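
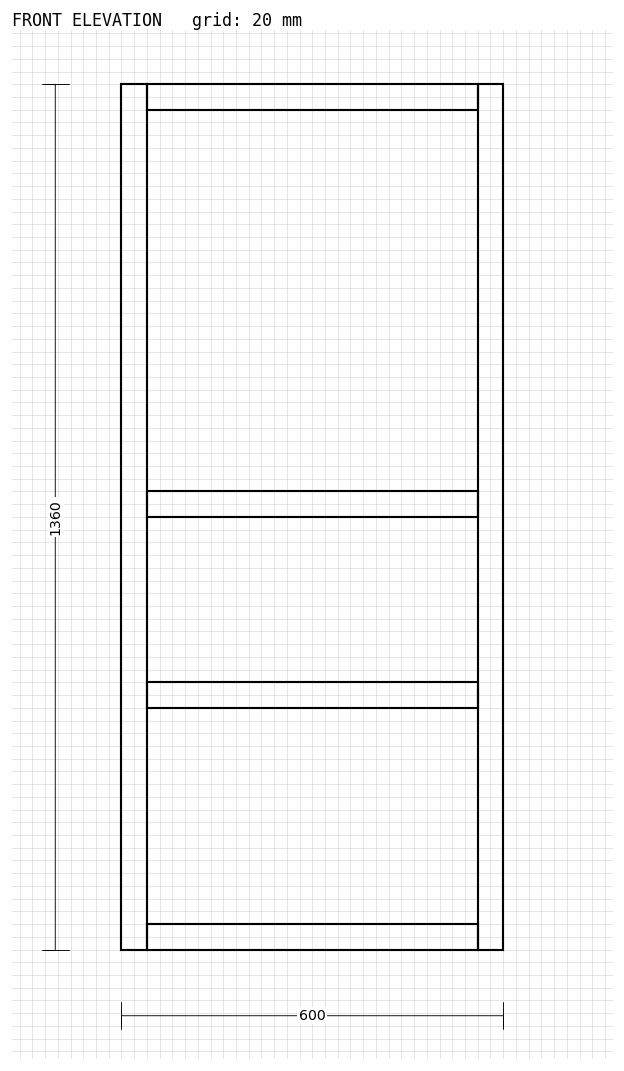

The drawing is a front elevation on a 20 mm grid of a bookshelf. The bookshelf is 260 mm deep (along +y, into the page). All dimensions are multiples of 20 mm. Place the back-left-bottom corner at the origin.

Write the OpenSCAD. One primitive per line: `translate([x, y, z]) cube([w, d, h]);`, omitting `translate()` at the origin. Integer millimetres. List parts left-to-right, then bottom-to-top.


cube([40, 260, 1360]);
translate([40, 0, 0]) cube([520, 260, 40]);
translate([40, 0, 380]) cube([520, 260, 40]);
translate([40, 0, 680]) cube([520, 260, 40]);
translate([40, 0, 1320]) cube([520, 260, 40]);
translate([560, 0, 0]) cube([40, 260, 1360]);


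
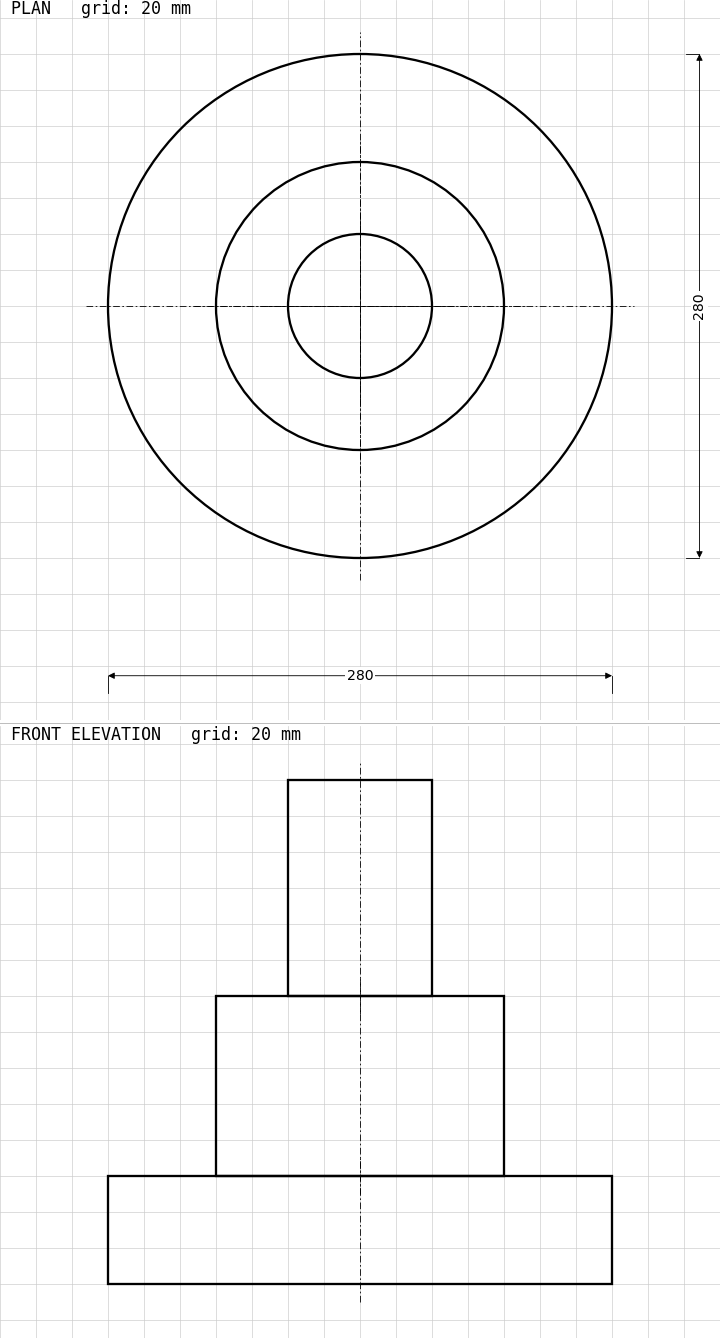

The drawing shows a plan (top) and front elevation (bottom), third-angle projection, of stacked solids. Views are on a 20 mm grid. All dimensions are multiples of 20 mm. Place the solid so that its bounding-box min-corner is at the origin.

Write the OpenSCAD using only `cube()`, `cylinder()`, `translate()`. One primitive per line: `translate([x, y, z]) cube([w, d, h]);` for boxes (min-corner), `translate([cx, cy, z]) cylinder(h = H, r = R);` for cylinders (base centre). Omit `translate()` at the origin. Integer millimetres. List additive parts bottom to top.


translate([140, 140, 0]) cylinder(h = 60, r = 140);
translate([140, 140, 60]) cylinder(h = 100, r = 80);
translate([140, 140, 160]) cylinder(h = 120, r = 40);


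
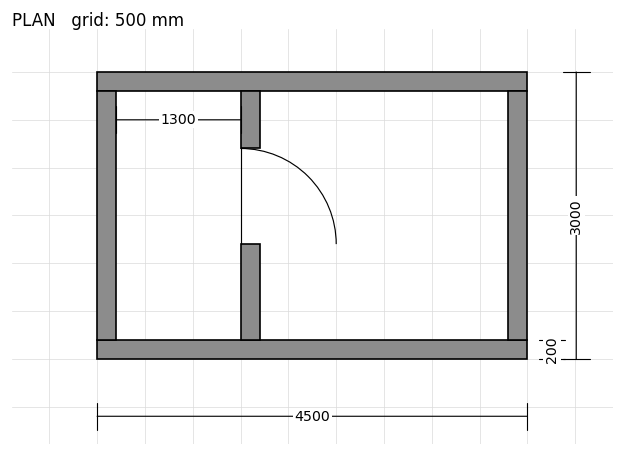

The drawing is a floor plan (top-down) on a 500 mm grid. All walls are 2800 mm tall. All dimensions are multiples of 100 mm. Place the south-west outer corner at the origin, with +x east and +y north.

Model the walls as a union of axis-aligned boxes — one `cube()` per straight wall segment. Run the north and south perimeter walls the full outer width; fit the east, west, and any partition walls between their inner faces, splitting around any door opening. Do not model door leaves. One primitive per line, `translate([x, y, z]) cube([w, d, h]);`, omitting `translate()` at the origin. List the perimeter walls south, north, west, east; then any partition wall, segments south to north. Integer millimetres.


cube([4500, 200, 2800]);
translate([0, 2800, 0]) cube([4500, 200, 2800]);
translate([0, 200, 0]) cube([200, 2600, 2800]);
translate([4300, 200, 0]) cube([200, 2600, 2800]);
translate([1500, 200, 0]) cube([200, 1000, 2800]);
translate([1500, 2200, 0]) cube([200, 600, 2800]);


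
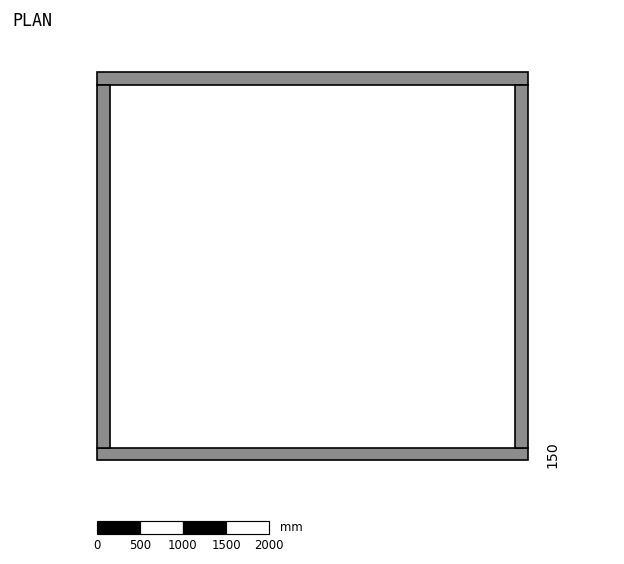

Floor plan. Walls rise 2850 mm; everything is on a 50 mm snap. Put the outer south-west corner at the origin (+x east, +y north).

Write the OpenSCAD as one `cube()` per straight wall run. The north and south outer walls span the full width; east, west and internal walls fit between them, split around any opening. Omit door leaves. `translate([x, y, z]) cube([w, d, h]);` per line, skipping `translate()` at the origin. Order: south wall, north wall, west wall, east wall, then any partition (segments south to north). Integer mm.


cube([5000, 150, 2850]);
translate([0, 4350, 0]) cube([5000, 150, 2850]);
translate([0, 150, 0]) cube([150, 4200, 2850]);
translate([4850, 150, 0]) cube([150, 4200, 2850]);


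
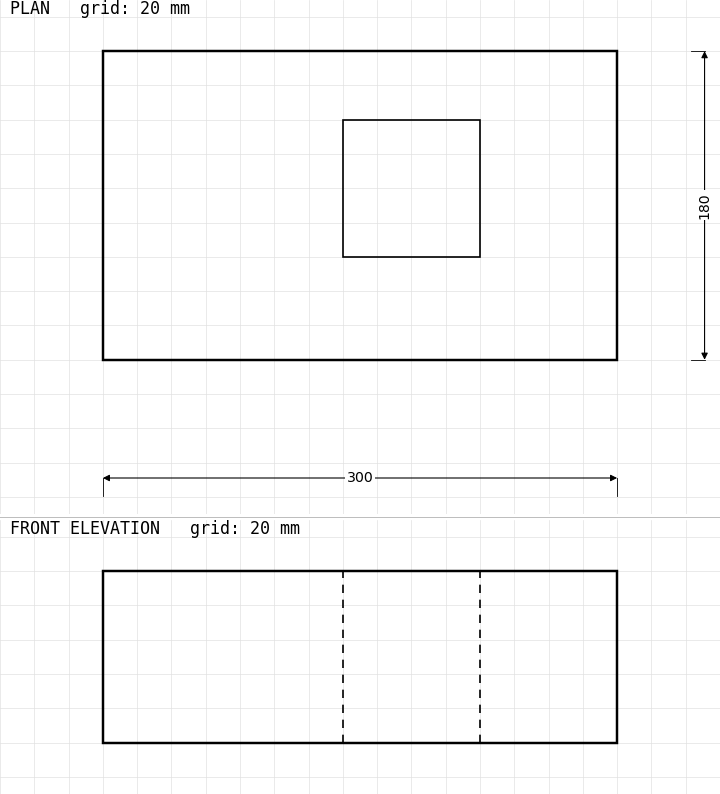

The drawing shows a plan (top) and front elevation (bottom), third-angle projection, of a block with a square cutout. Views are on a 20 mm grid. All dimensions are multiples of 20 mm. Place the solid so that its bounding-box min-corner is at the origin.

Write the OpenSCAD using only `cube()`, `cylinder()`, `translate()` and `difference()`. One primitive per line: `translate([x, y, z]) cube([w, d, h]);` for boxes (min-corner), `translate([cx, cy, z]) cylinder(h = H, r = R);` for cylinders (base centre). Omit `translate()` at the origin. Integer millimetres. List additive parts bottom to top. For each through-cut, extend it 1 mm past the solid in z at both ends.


difference() {
  cube([300, 180, 100]);
  translate([140, 60, -1]) cube([80, 80, 102]);
}


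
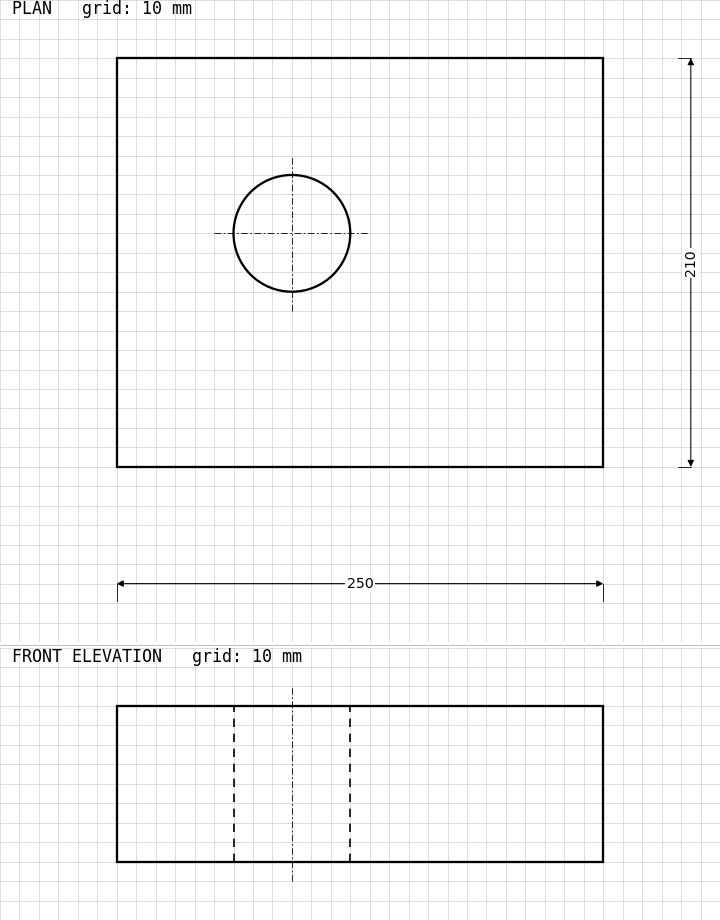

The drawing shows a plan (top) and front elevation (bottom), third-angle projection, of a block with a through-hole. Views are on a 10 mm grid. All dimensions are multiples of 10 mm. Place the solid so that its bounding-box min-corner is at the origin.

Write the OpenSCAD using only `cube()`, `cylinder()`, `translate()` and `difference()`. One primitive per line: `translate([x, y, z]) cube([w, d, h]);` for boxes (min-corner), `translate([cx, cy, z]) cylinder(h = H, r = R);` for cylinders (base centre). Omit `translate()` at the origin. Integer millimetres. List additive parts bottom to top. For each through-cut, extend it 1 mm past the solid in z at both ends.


difference() {
  cube([250, 210, 80]);
  translate([90, 120, -1]) cylinder(h = 82, r = 30);
}


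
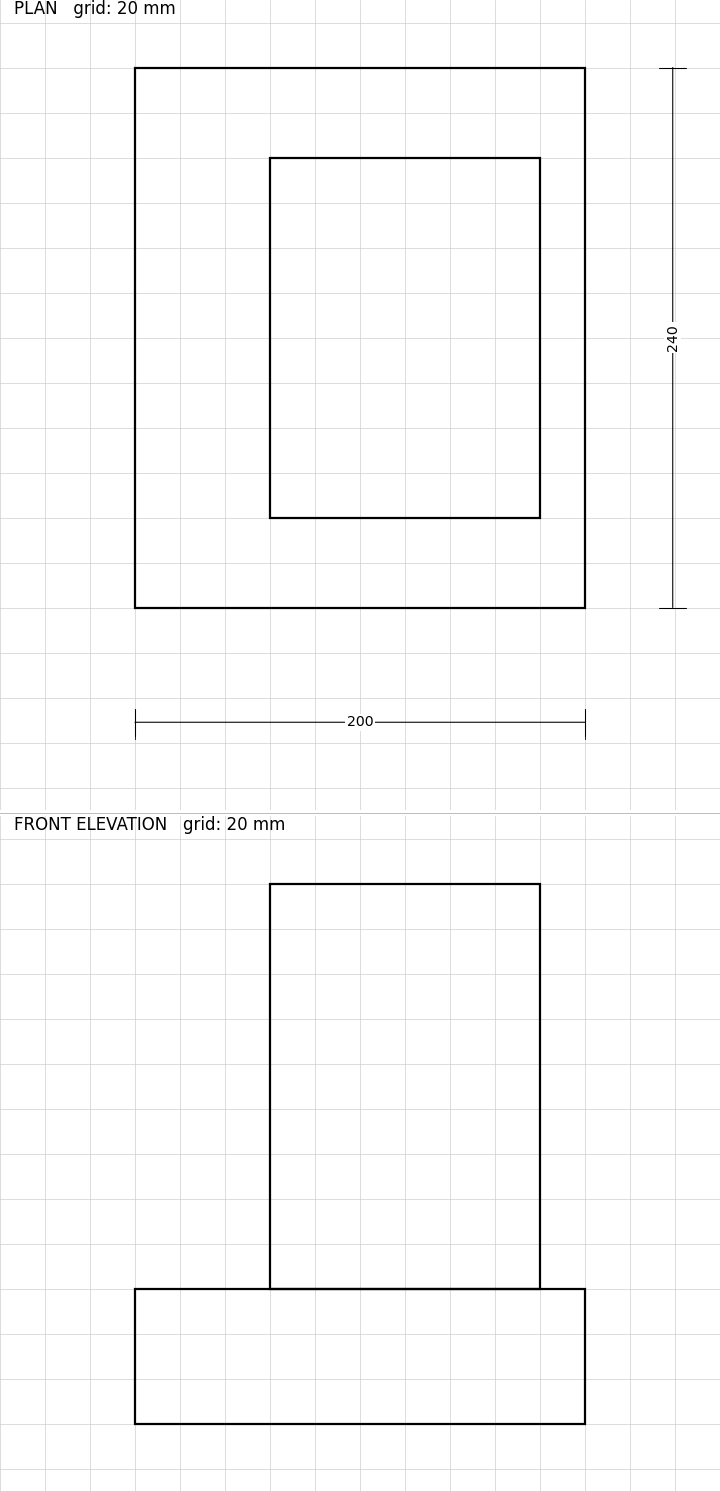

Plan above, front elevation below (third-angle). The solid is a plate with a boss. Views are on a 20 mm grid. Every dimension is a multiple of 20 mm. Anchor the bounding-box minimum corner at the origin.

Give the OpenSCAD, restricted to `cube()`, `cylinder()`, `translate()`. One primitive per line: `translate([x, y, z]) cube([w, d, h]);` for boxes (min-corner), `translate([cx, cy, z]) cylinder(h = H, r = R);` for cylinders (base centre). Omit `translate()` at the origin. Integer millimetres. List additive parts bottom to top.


cube([200, 240, 60]);
translate([60, 40, 60]) cube([120, 160, 180]);


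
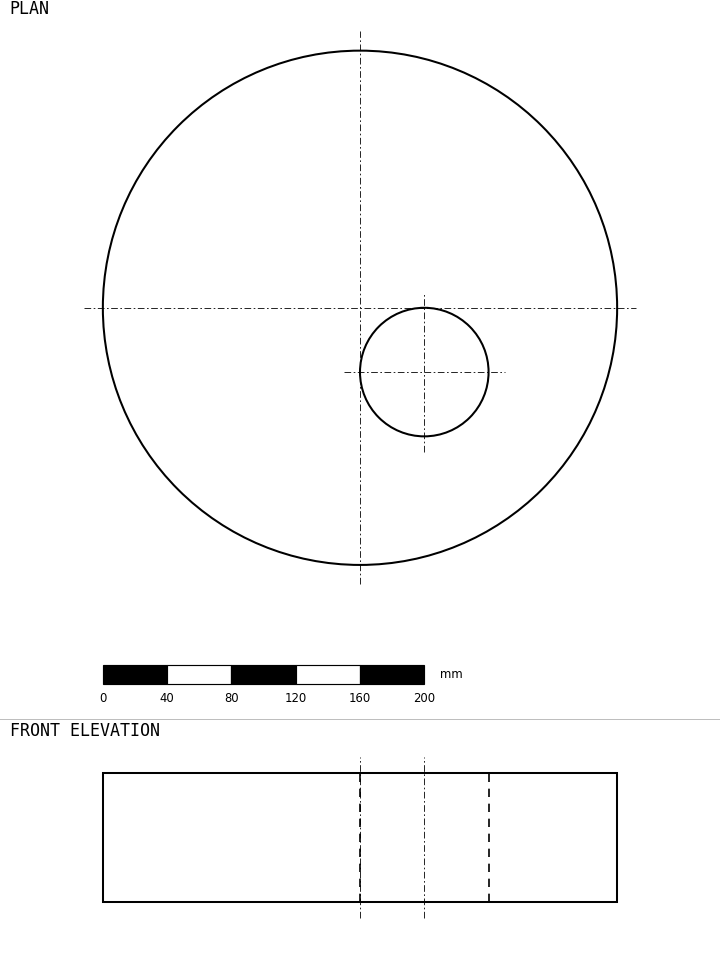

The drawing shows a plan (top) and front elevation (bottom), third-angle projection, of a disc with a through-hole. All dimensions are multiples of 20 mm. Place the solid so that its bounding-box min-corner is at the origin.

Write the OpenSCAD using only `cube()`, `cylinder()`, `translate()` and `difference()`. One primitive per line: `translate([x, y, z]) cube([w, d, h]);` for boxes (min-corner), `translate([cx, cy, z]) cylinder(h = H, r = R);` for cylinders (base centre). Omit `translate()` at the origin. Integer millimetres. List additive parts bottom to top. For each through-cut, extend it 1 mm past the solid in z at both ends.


difference() {
  translate([160, 160, 0]) cylinder(h = 80, r = 160);
  translate([200, 120, -1]) cylinder(h = 82, r = 40);
}


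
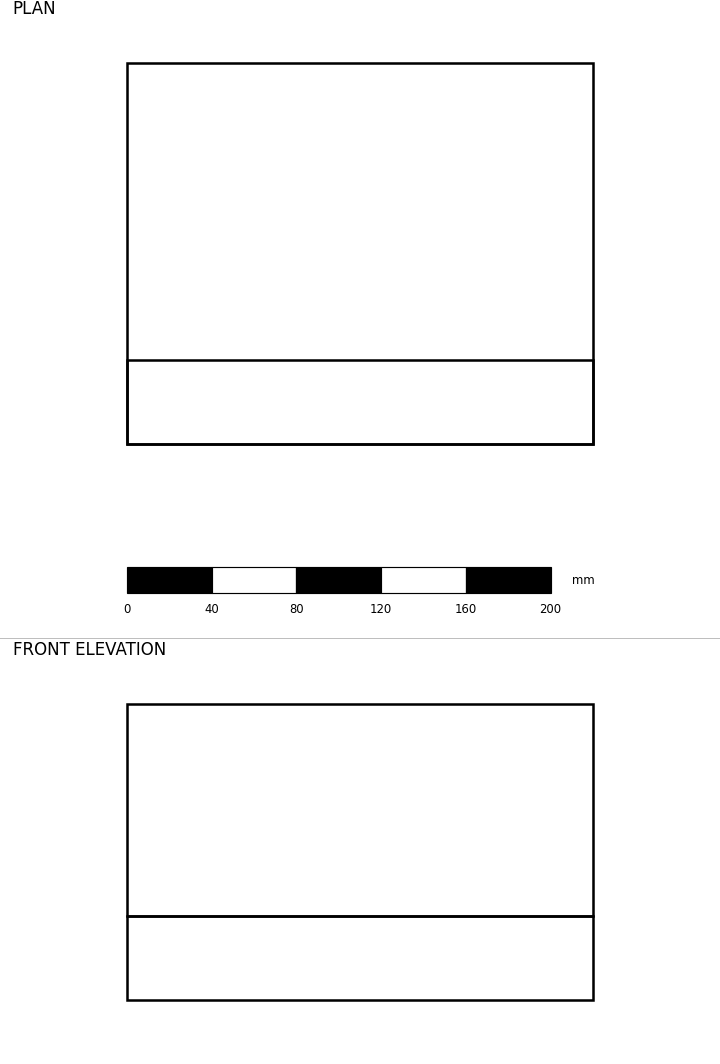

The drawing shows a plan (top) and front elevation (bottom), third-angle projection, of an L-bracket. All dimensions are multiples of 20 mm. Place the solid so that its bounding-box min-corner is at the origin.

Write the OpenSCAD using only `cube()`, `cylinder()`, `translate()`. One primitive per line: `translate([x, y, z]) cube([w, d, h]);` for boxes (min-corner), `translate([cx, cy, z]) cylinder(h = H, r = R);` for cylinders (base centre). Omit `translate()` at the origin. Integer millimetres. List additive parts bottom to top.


cube([220, 180, 40]);
translate([0, 0, 40]) cube([220, 40, 100]);


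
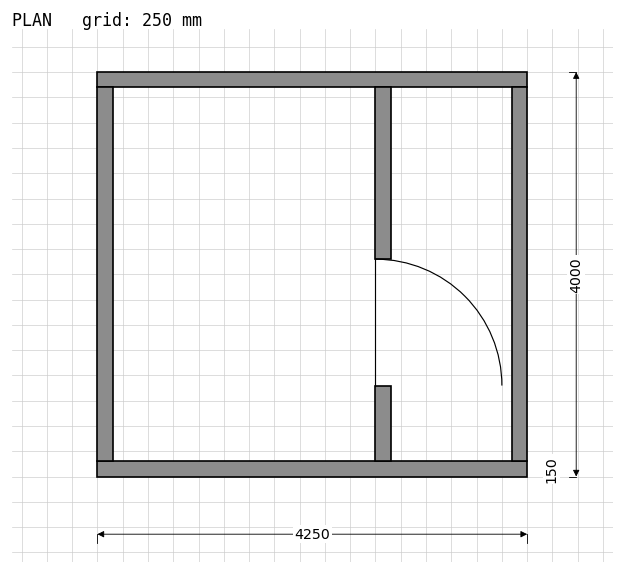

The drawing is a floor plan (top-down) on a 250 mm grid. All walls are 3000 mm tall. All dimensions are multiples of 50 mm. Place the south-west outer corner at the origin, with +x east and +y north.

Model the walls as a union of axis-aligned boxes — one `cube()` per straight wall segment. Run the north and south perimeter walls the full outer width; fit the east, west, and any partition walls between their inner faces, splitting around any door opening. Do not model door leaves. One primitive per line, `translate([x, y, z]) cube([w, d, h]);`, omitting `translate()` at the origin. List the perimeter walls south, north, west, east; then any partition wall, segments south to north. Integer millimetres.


cube([4250, 150, 3000]);
translate([0, 3850, 0]) cube([4250, 150, 3000]);
translate([0, 150, 0]) cube([150, 3700, 3000]);
translate([4100, 150, 0]) cube([150, 3700, 3000]);
translate([2750, 150, 0]) cube([150, 750, 3000]);
translate([2750, 2150, 0]) cube([150, 1700, 3000]);


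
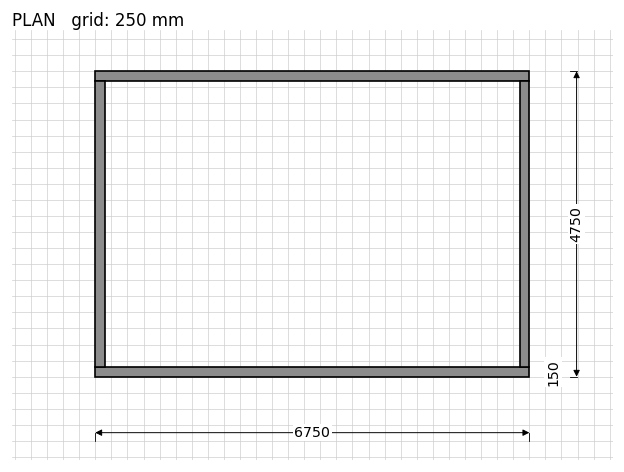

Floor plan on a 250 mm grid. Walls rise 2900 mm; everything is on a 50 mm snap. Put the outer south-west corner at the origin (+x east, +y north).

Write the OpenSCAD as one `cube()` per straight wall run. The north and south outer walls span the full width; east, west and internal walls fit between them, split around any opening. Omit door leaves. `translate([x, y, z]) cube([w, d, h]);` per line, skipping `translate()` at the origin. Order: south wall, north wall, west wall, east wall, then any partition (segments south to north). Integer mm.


cube([6750, 150, 2900]);
translate([0, 4600, 0]) cube([6750, 150, 2900]);
translate([0, 150, 0]) cube([150, 4450, 2900]);
translate([6600, 150, 0]) cube([150, 4450, 2900]);


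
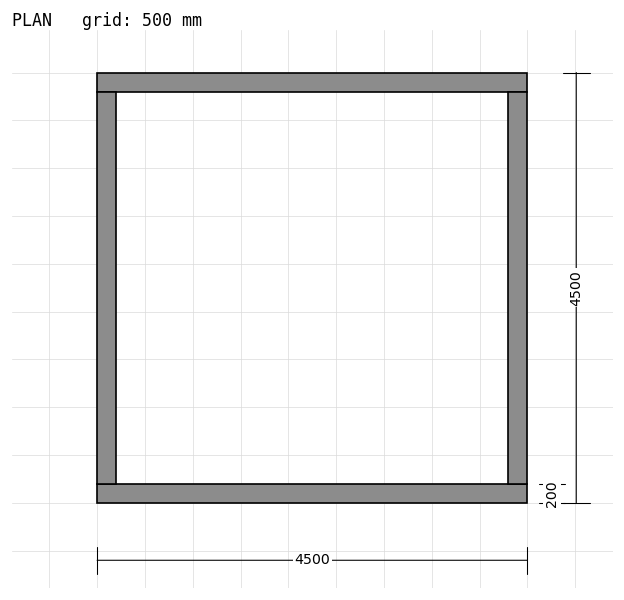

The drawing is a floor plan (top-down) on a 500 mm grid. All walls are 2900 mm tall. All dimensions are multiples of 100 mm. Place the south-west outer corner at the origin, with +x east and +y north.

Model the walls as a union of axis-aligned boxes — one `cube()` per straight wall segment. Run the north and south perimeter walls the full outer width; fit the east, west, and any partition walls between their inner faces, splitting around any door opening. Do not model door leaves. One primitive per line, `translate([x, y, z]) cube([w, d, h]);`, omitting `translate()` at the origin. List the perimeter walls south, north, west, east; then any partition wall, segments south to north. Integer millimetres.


cube([4500, 200, 2900]);
translate([0, 4300, 0]) cube([4500, 200, 2900]);
translate([0, 200, 0]) cube([200, 4100, 2900]);
translate([4300, 200, 0]) cube([200, 4100, 2900]);


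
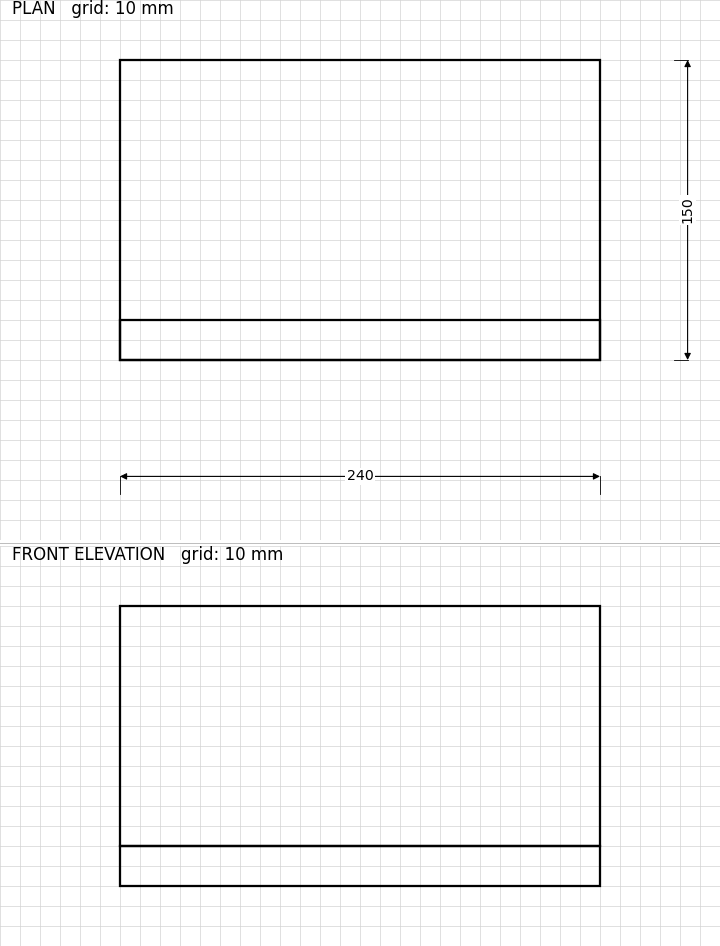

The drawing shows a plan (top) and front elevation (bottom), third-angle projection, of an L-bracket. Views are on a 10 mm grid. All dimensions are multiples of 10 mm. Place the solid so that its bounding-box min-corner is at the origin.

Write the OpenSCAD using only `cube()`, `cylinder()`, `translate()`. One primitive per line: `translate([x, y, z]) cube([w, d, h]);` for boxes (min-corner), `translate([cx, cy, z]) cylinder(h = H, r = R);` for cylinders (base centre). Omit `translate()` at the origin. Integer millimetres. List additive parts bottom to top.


cube([240, 150, 20]);
translate([0, 0, 20]) cube([240, 20, 120]);


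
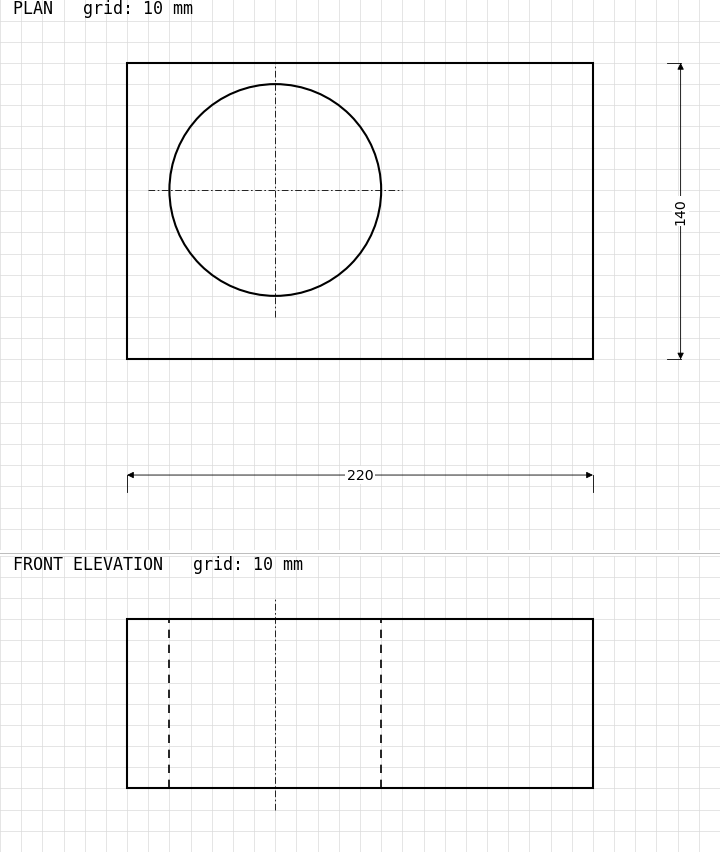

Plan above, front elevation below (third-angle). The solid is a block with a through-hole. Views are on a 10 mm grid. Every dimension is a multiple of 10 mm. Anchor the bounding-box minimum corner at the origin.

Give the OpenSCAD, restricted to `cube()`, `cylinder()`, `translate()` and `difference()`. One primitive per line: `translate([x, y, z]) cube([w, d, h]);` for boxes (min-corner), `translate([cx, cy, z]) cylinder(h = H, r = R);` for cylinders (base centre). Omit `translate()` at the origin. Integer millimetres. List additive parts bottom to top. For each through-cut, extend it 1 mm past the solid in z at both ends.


difference() {
  cube([220, 140, 80]);
  translate([70, 80, -1]) cylinder(h = 82, r = 50);
}


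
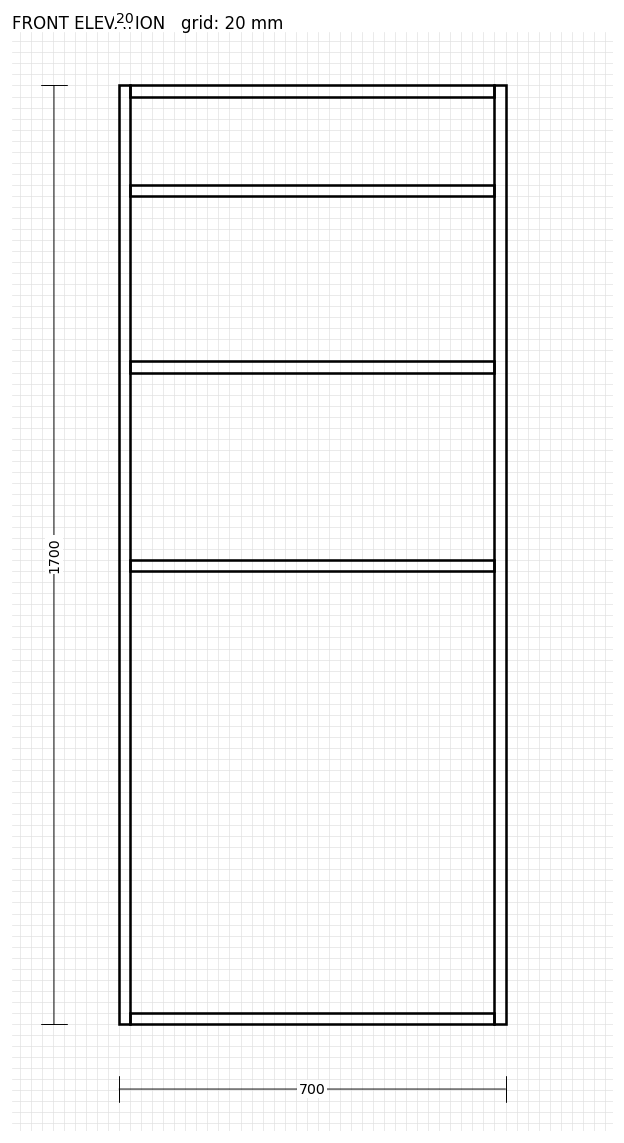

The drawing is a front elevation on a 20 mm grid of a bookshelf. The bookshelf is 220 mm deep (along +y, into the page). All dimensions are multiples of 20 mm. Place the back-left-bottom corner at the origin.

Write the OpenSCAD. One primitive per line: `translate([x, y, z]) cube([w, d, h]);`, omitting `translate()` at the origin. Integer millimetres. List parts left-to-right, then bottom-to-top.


cube([20, 220, 1700]);
translate([20, 0, 0]) cube([660, 220, 20]);
translate([20, 0, 820]) cube([660, 220, 20]);
translate([20, 0, 1180]) cube([660, 220, 20]);
translate([20, 0, 1500]) cube([660, 220, 20]);
translate([20, 0, 1680]) cube([660, 220, 20]);
translate([680, 0, 0]) cube([20, 220, 1700]);


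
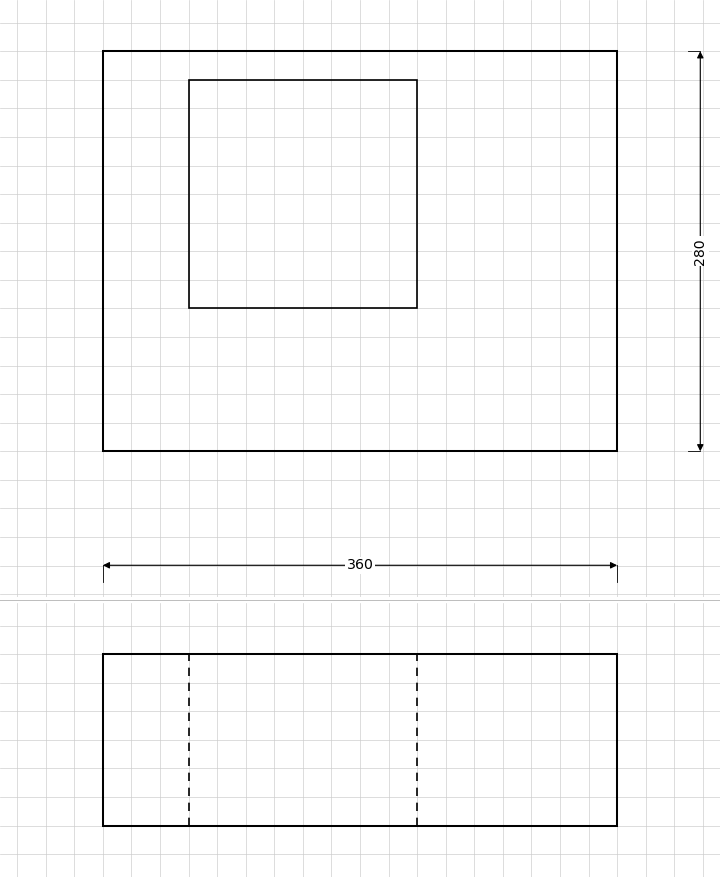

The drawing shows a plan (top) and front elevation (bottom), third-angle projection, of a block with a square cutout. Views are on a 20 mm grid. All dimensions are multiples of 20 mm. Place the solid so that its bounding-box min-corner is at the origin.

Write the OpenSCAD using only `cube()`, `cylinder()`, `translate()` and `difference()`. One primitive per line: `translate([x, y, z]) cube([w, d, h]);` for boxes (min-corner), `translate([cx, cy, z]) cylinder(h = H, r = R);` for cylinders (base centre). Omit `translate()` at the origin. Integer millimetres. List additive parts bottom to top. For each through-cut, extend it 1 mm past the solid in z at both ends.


difference() {
  cube([360, 280, 120]);
  translate([60, 100, -1]) cube([160, 160, 122]);
}


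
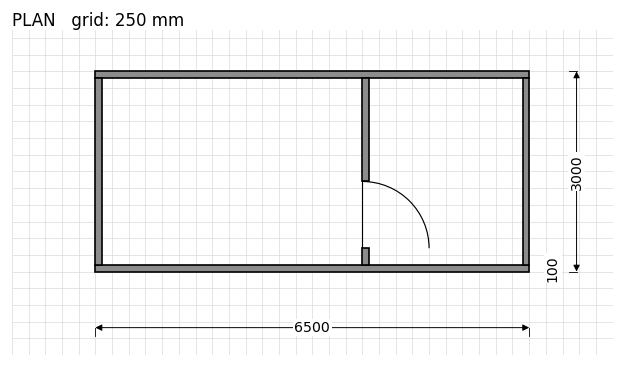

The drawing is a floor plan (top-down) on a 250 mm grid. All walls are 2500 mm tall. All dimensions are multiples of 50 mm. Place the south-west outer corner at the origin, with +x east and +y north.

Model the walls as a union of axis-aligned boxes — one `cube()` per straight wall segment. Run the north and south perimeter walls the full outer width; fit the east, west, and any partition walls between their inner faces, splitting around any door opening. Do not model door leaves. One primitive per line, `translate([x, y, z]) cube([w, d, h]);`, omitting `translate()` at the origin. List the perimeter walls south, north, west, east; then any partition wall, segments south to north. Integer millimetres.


cube([6500, 100, 2500]);
translate([0, 2900, 0]) cube([6500, 100, 2500]);
translate([0, 100, 0]) cube([100, 2800, 2500]);
translate([6400, 100, 0]) cube([100, 2800, 2500]);
translate([4000, 100, 0]) cube([100, 250, 2500]);
translate([4000, 1350, 0]) cube([100, 1550, 2500]);


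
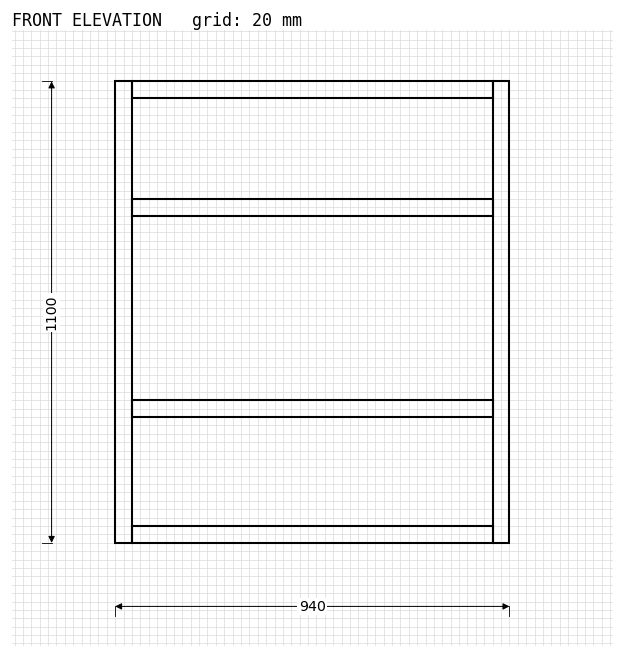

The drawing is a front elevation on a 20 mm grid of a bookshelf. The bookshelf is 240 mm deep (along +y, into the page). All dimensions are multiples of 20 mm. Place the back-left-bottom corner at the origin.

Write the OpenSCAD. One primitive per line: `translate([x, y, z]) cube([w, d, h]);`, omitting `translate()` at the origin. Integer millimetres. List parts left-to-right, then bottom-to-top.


cube([40, 240, 1100]);
translate([40, 0, 0]) cube([860, 240, 40]);
translate([40, 0, 300]) cube([860, 240, 40]);
translate([40, 0, 780]) cube([860, 240, 40]);
translate([40, 0, 1060]) cube([860, 240, 40]);
translate([900, 0, 0]) cube([40, 240, 1100]);


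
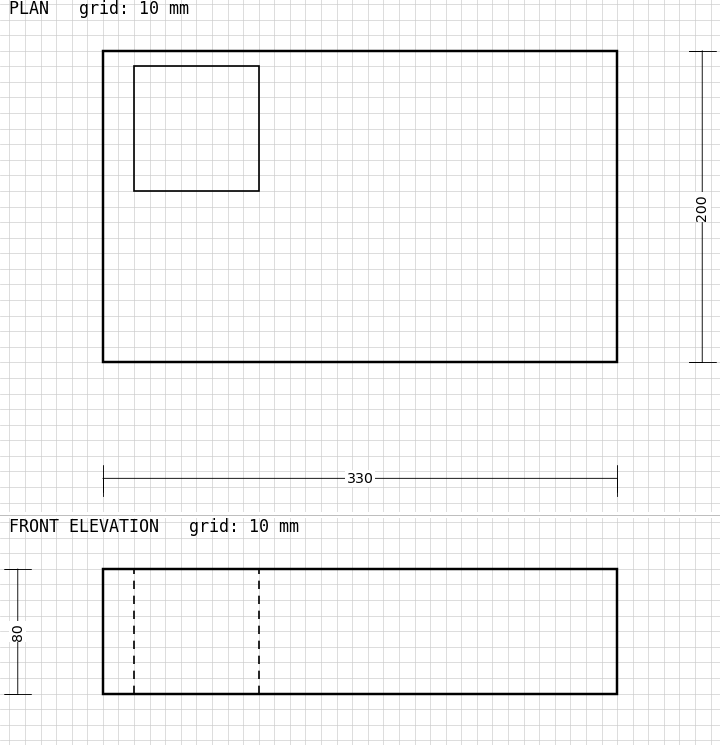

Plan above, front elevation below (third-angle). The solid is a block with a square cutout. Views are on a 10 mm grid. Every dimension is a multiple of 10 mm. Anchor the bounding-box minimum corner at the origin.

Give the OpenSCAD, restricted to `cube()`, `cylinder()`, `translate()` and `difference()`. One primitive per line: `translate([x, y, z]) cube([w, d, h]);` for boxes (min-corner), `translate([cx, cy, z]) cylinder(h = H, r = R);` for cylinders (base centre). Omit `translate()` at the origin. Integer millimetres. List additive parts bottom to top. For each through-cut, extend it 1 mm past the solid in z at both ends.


difference() {
  cube([330, 200, 80]);
  translate([20, 110, -1]) cube([80, 80, 82]);
}


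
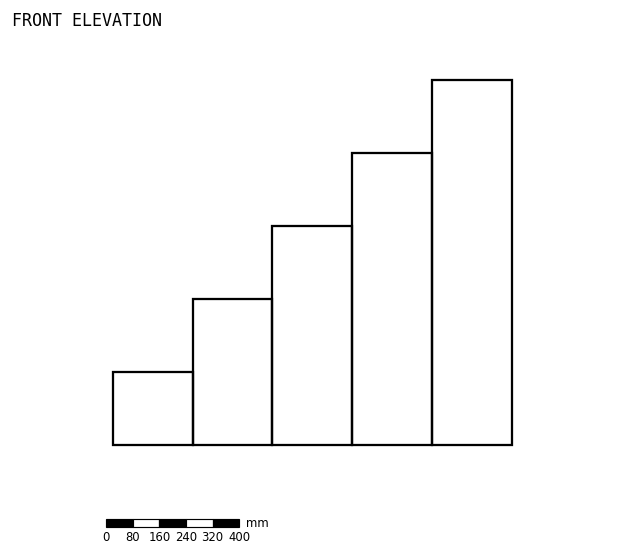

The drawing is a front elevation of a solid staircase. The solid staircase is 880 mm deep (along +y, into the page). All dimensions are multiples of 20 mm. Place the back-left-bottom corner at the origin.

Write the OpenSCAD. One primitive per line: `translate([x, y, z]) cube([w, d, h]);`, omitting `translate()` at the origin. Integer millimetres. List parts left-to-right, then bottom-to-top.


cube([240, 880, 220]);
translate([240, 0, 0]) cube([240, 880, 440]);
translate([480, 0, 0]) cube([240, 880, 660]);
translate([720, 0, 0]) cube([240, 880, 880]);
translate([960, 0, 0]) cube([240, 880, 1100]);


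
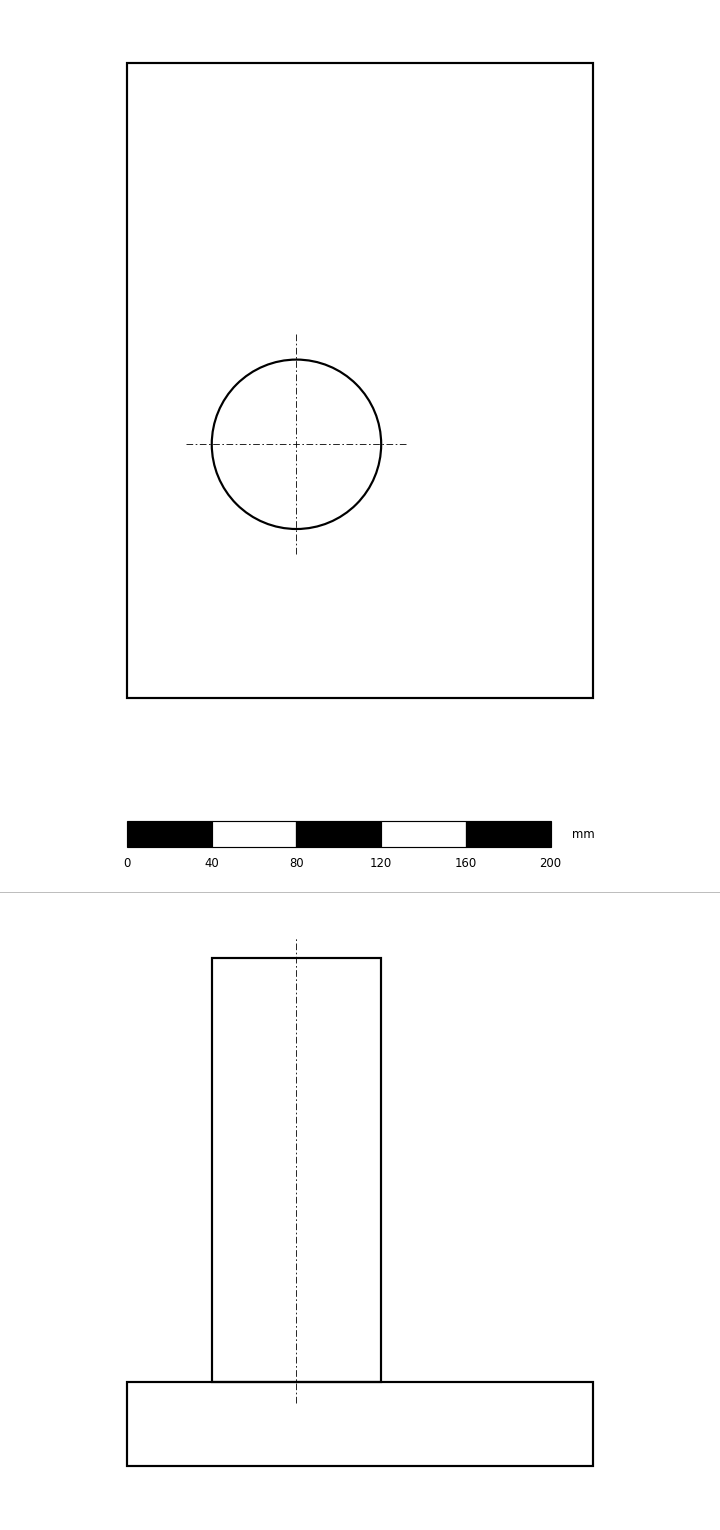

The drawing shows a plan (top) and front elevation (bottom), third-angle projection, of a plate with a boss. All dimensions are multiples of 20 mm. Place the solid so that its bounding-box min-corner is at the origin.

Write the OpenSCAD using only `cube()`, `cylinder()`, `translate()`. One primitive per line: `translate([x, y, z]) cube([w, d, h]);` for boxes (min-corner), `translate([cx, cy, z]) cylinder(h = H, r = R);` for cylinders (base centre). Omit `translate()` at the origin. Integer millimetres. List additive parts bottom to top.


cube([220, 300, 40]);
translate([80, 120, 40]) cylinder(h = 200, r = 40);


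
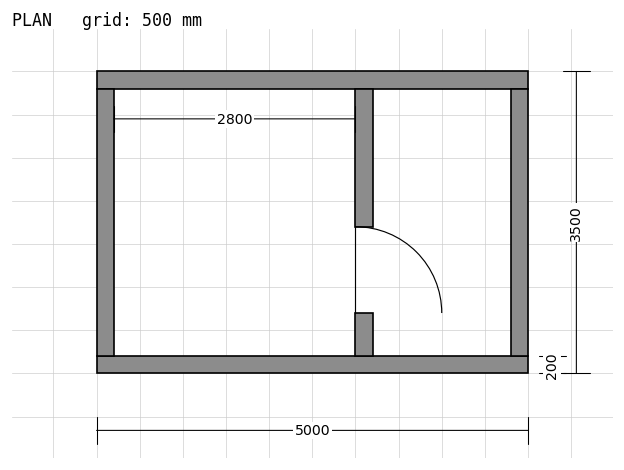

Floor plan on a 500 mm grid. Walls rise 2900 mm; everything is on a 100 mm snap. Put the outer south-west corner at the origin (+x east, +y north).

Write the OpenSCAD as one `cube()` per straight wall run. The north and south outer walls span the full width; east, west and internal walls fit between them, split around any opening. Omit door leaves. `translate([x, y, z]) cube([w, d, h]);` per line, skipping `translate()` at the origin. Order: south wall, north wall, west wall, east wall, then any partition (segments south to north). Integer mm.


cube([5000, 200, 2900]);
translate([0, 3300, 0]) cube([5000, 200, 2900]);
translate([0, 200, 0]) cube([200, 3100, 2900]);
translate([4800, 200, 0]) cube([200, 3100, 2900]);
translate([3000, 200, 0]) cube([200, 500, 2900]);
translate([3000, 1700, 0]) cube([200, 1600, 2900]);


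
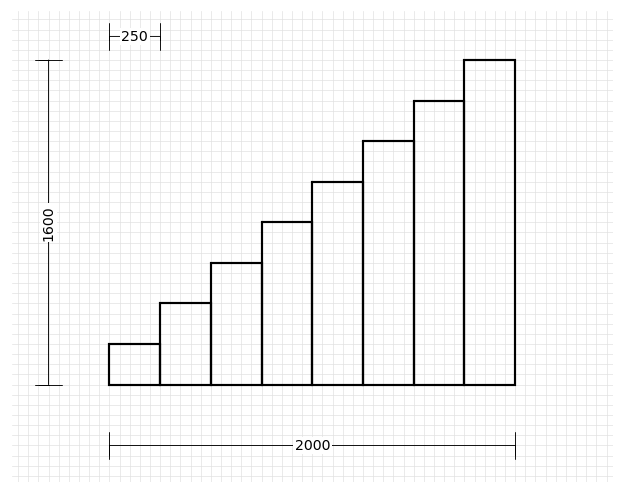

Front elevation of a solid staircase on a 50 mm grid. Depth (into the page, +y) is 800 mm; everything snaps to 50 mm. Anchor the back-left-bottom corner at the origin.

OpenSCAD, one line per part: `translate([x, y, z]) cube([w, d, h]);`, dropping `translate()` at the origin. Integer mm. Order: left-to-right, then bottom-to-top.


cube([250, 800, 200]);
translate([250, 0, 0]) cube([250, 800, 400]);
translate([500, 0, 0]) cube([250, 800, 600]);
translate([750, 0, 0]) cube([250, 800, 800]);
translate([1000, 0, 0]) cube([250, 800, 1000]);
translate([1250, 0, 0]) cube([250, 800, 1200]);
translate([1500, 0, 0]) cube([250, 800, 1400]);
translate([1750, 0, 0]) cube([250, 800, 1600]);


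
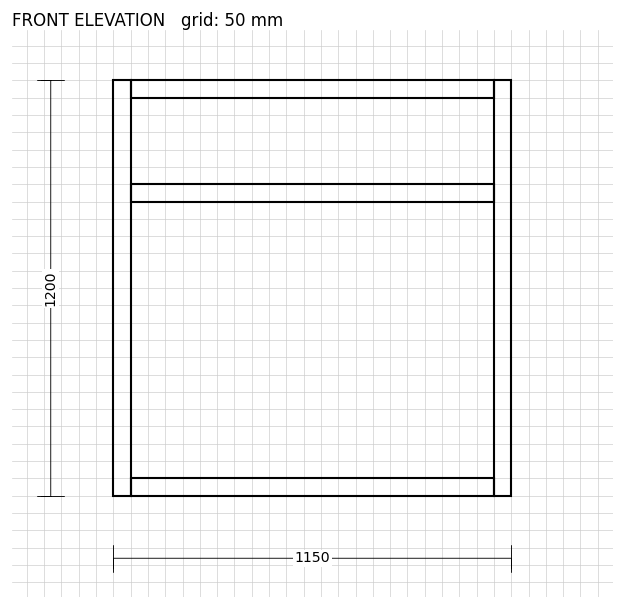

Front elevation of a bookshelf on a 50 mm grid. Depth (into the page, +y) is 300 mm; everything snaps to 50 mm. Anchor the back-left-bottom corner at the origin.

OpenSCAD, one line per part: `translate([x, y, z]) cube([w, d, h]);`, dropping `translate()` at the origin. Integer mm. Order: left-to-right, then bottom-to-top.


cube([50, 300, 1200]);
translate([50, 0, 0]) cube([1050, 300, 50]);
translate([50, 0, 850]) cube([1050, 300, 50]);
translate([50, 0, 1150]) cube([1050, 300, 50]);
translate([1100, 0, 0]) cube([50, 300, 1200]);


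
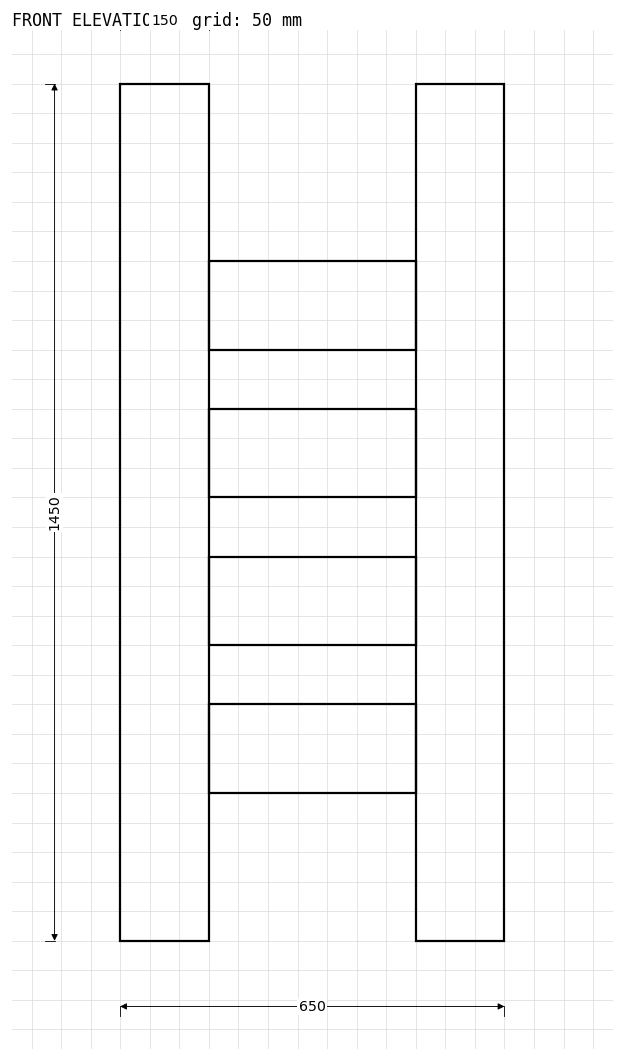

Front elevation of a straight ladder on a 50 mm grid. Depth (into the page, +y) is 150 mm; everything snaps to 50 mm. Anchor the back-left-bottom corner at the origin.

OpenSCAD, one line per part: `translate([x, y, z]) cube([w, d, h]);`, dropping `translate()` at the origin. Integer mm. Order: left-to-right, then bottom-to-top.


cube([150, 150, 1450]);
translate([150, 0, 250]) cube([350, 150, 150]);
translate([150, 0, 500]) cube([350, 150, 150]);
translate([150, 0, 750]) cube([350, 150, 150]);
translate([150, 0, 1000]) cube([350, 150, 150]);
translate([500, 0, 0]) cube([150, 150, 1450]);


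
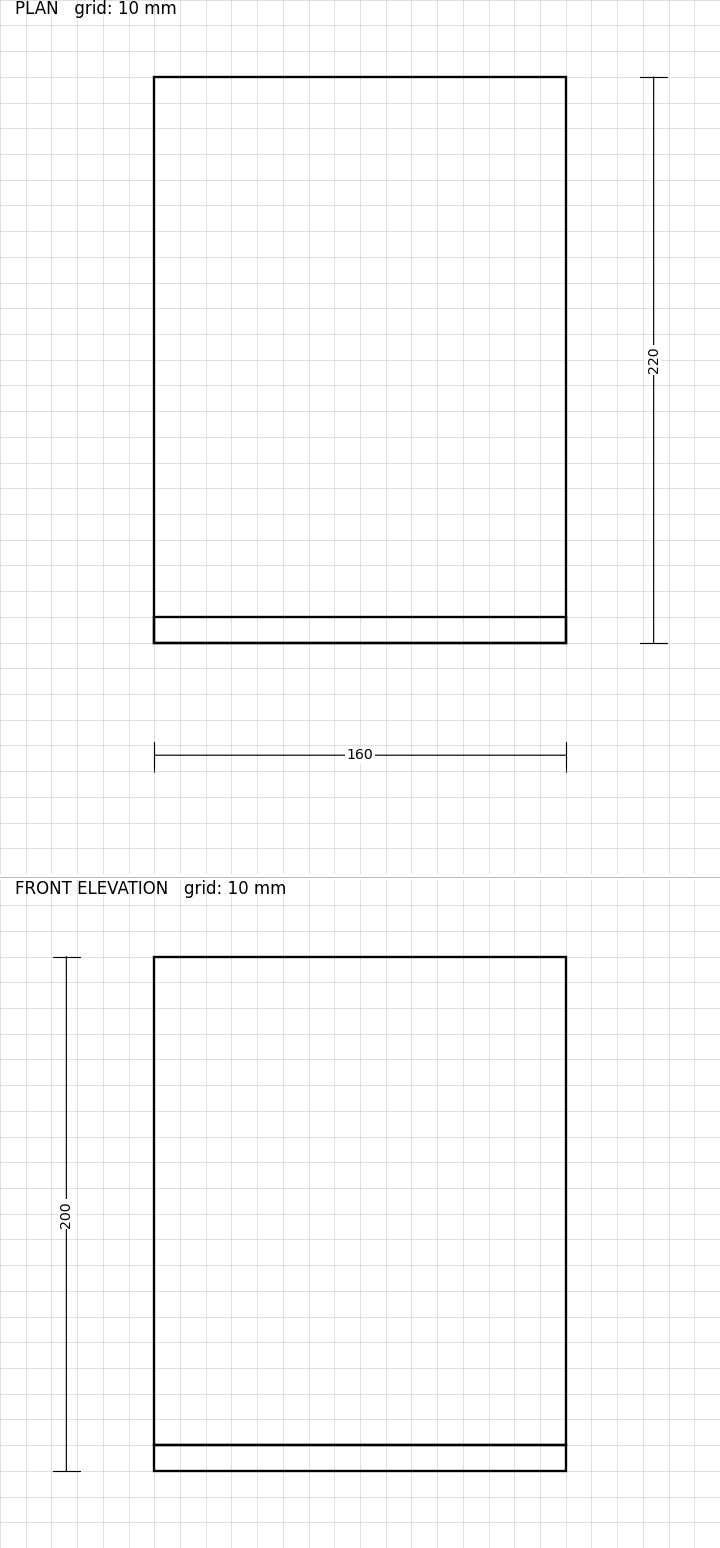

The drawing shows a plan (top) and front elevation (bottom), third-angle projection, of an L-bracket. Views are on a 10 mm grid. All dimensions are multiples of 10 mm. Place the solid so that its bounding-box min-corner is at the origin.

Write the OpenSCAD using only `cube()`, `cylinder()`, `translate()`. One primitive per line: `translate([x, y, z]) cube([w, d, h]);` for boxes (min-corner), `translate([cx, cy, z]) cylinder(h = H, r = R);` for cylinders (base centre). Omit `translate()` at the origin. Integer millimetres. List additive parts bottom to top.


cube([160, 220, 10]);
translate([0, 0, 10]) cube([160, 10, 190]);


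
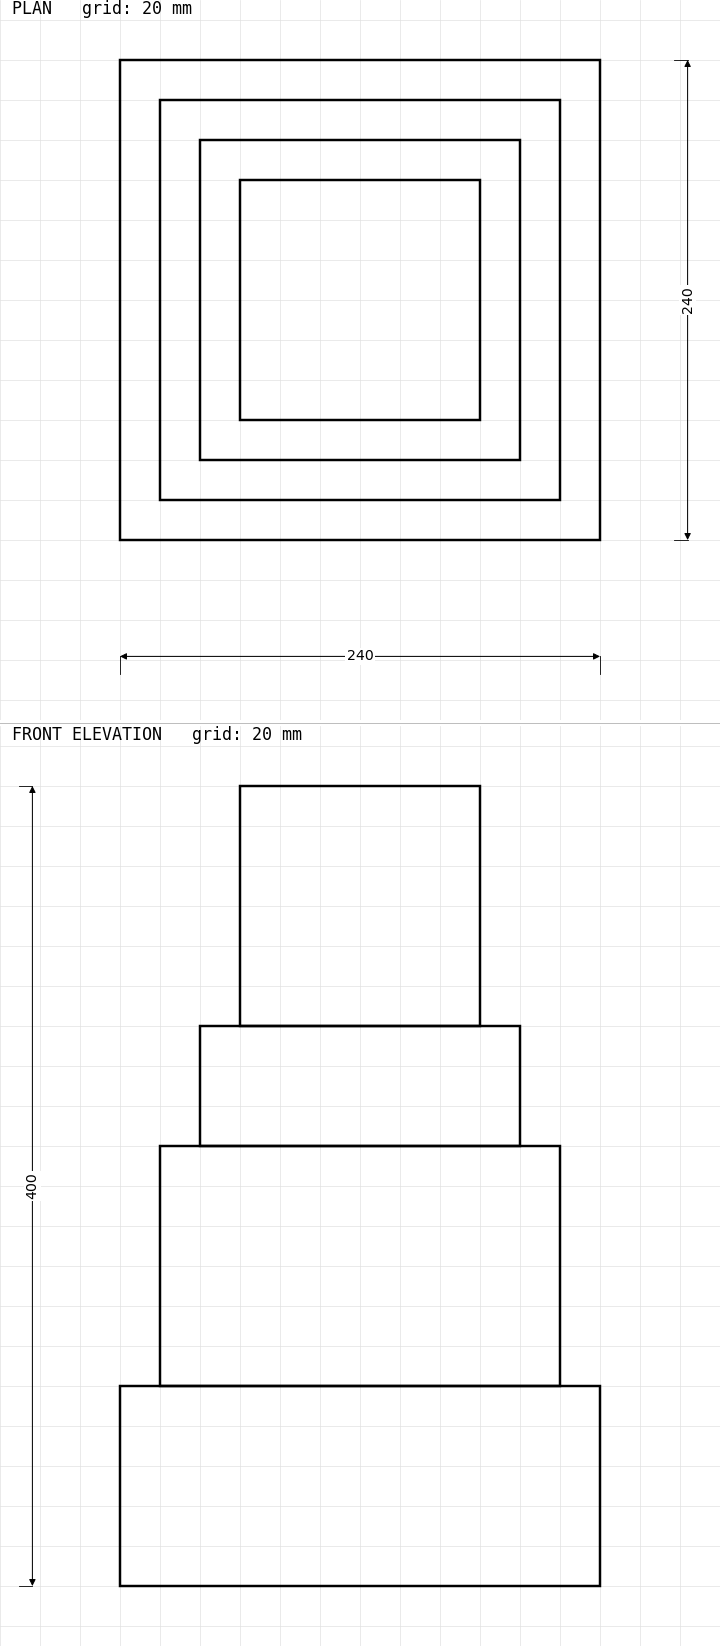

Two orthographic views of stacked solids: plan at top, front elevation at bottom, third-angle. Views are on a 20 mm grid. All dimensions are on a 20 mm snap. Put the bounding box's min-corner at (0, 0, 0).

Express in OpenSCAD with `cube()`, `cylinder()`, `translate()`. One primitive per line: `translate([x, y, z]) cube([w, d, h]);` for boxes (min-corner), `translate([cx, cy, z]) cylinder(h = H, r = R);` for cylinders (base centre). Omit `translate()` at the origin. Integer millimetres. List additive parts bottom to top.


cube([240, 240, 100]);
translate([20, 20, 100]) cube([200, 200, 120]);
translate([40, 40, 220]) cube([160, 160, 60]);
translate([60, 60, 280]) cube([120, 120, 120]);


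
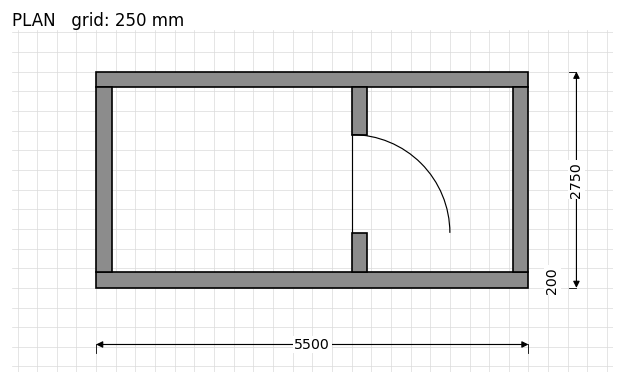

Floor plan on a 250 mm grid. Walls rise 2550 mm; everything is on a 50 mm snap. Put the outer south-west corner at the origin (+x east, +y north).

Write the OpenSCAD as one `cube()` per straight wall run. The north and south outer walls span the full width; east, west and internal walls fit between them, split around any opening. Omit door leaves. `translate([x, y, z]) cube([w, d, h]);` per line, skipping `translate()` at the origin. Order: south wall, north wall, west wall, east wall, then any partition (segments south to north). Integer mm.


cube([5500, 200, 2550]);
translate([0, 2550, 0]) cube([5500, 200, 2550]);
translate([0, 200, 0]) cube([200, 2350, 2550]);
translate([5300, 200, 0]) cube([200, 2350, 2550]);
translate([3250, 200, 0]) cube([200, 500, 2550]);
translate([3250, 1950, 0]) cube([200, 600, 2550]);


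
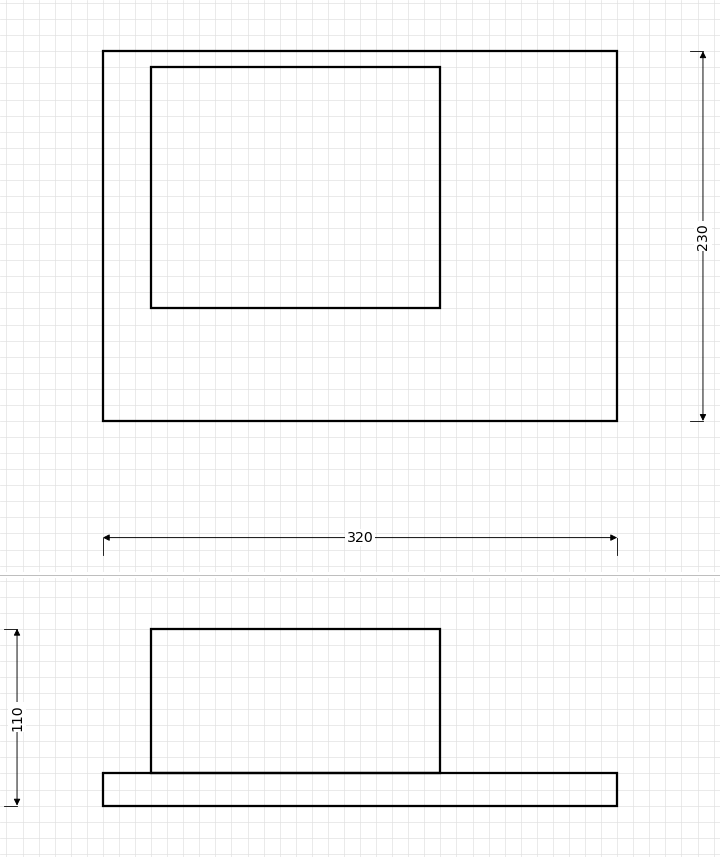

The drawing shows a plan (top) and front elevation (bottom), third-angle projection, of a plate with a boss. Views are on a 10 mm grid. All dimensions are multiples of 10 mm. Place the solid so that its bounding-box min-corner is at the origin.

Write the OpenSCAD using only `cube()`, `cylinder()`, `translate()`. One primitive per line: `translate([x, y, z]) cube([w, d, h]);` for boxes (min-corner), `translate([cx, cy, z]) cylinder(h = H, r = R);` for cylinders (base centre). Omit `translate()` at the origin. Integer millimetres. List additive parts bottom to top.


cube([320, 230, 20]);
translate([30, 70, 20]) cube([180, 150, 90]);


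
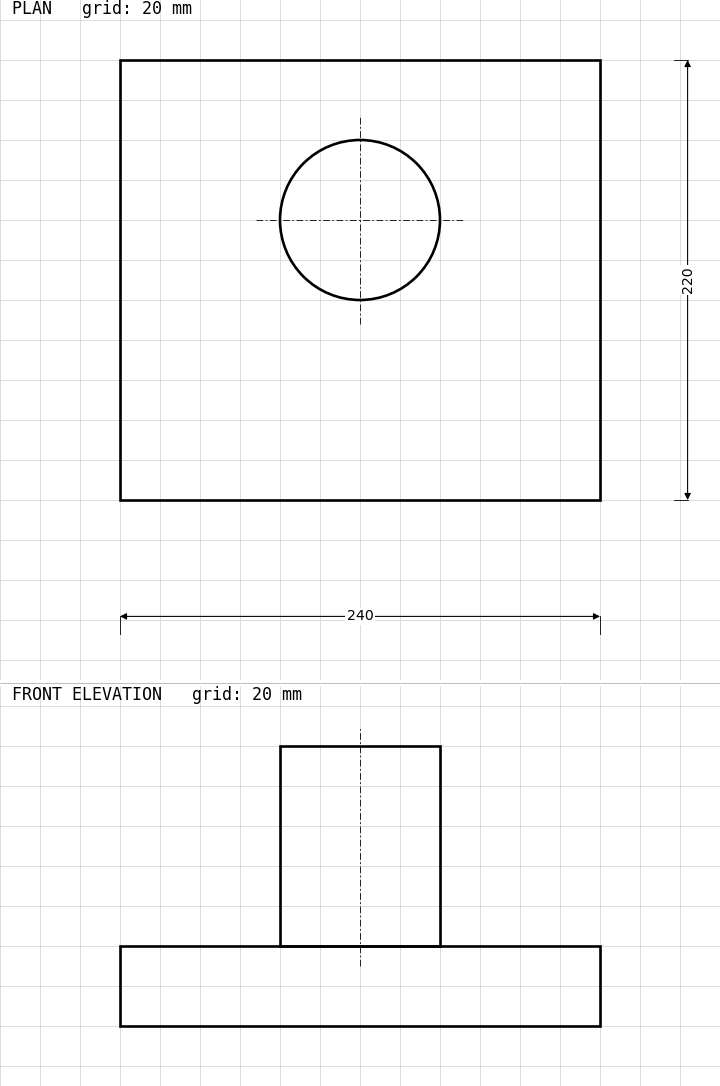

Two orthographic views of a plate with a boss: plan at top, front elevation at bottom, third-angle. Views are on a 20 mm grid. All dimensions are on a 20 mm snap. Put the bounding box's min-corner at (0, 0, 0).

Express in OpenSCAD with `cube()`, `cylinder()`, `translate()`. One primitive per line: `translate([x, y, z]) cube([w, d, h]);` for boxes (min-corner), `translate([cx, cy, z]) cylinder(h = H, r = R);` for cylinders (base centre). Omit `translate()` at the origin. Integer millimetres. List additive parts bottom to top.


cube([240, 220, 40]);
translate([120, 140, 40]) cylinder(h = 100, r = 40);


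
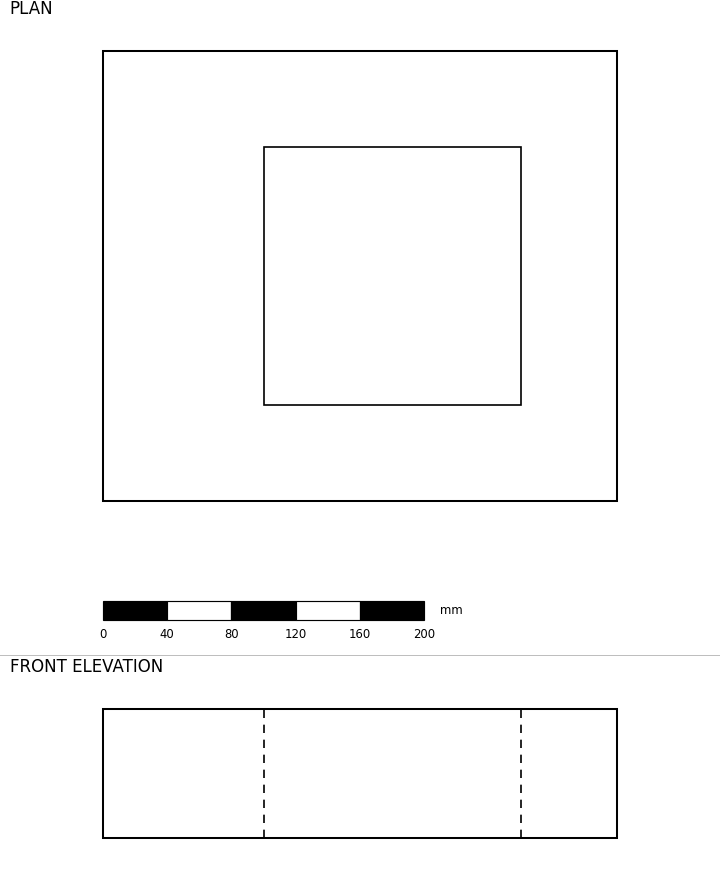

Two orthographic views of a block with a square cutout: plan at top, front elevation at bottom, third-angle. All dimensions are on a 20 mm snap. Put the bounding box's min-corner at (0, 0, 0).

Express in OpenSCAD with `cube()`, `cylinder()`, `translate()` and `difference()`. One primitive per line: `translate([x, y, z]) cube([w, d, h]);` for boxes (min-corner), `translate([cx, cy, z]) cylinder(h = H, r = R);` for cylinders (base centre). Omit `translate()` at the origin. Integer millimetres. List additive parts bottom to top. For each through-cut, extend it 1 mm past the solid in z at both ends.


difference() {
  cube([320, 280, 80]);
  translate([100, 60, -1]) cube([160, 160, 82]);
}


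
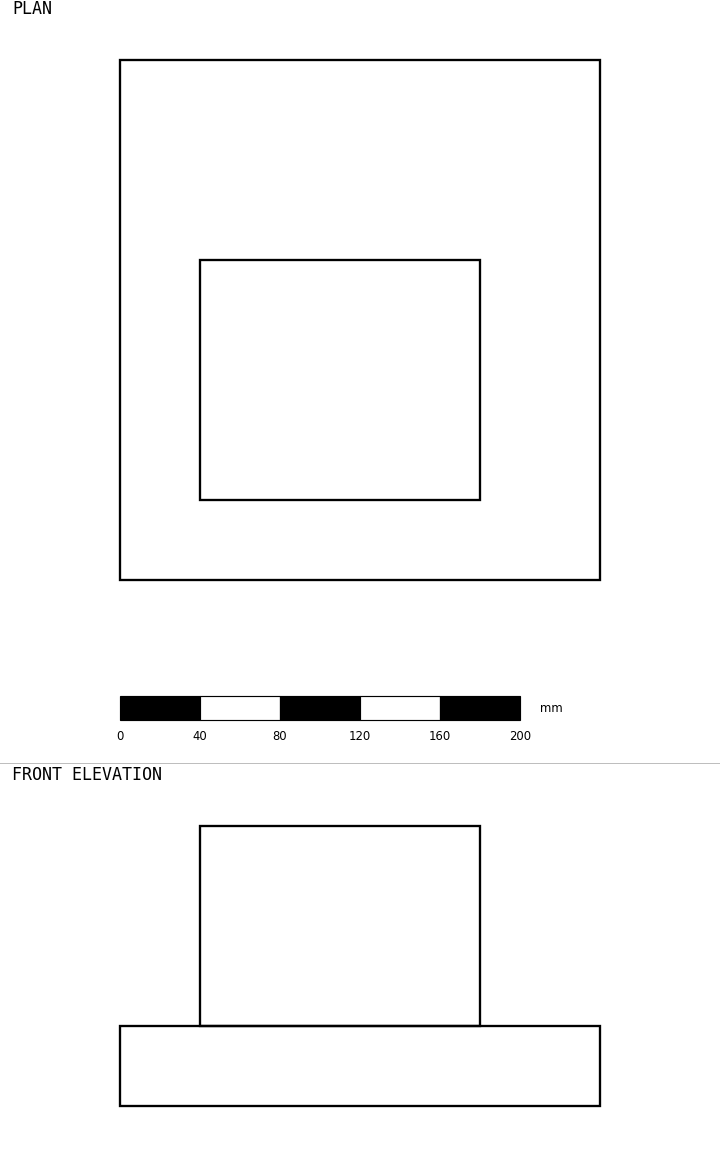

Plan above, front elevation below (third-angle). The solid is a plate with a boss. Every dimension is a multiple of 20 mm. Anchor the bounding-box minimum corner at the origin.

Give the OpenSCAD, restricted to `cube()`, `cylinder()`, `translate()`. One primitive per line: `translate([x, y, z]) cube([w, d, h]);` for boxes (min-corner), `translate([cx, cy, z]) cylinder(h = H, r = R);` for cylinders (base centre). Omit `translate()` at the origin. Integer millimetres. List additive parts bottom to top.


cube([240, 260, 40]);
translate([40, 40, 40]) cube([140, 120, 100]);


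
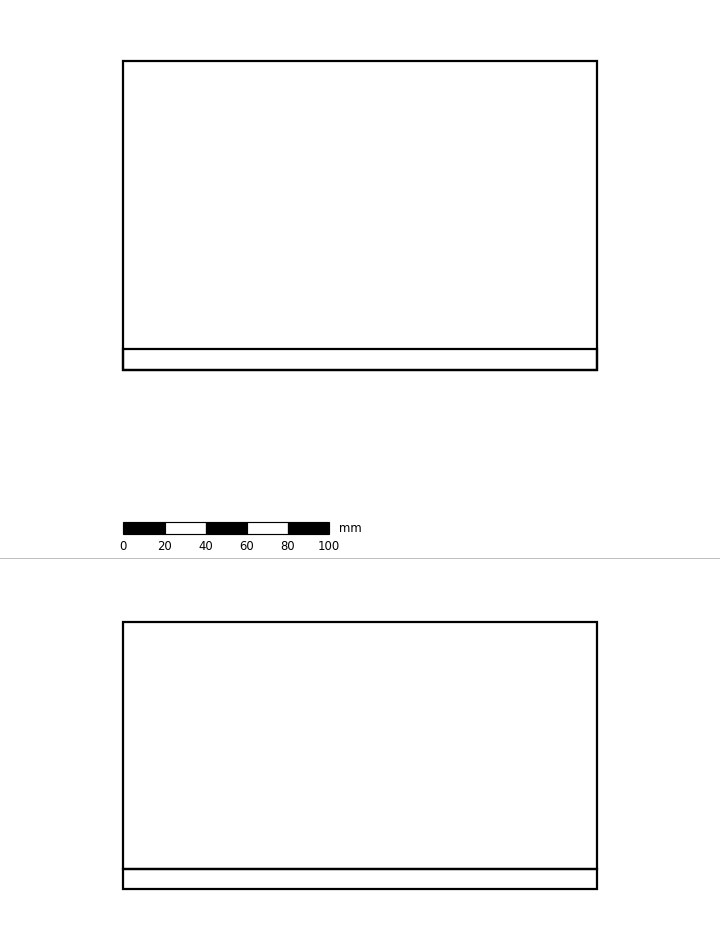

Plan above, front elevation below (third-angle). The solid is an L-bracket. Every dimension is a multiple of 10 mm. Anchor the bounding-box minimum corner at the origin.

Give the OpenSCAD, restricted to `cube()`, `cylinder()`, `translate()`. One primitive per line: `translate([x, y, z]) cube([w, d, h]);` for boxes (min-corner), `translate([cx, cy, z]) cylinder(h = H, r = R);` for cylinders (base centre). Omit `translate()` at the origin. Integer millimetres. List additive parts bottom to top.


cube([230, 150, 10]);
translate([0, 0, 10]) cube([230, 10, 120]);


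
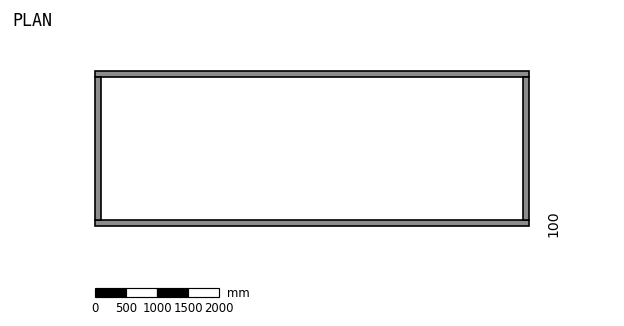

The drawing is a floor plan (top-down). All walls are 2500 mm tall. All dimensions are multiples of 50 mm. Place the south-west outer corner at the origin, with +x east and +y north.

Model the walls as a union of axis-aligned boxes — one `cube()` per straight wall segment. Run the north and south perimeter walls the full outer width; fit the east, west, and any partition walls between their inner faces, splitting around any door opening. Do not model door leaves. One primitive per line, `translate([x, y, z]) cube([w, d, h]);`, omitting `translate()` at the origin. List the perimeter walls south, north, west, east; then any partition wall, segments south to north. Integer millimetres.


cube([7000, 100, 2500]);
translate([0, 2400, 0]) cube([7000, 100, 2500]);
translate([0, 100, 0]) cube([100, 2300, 2500]);
translate([6900, 100, 0]) cube([100, 2300, 2500]);


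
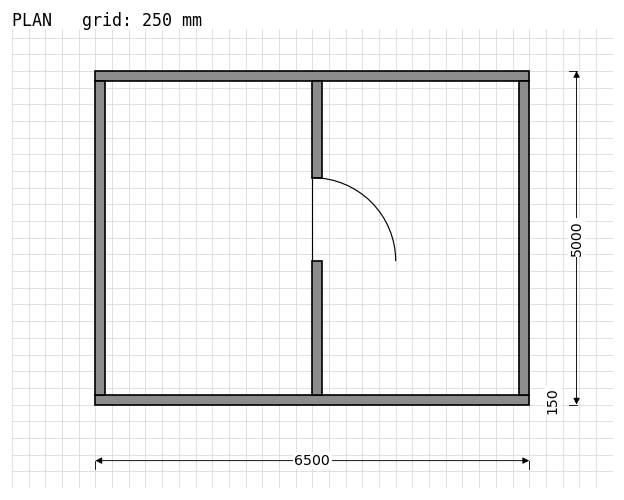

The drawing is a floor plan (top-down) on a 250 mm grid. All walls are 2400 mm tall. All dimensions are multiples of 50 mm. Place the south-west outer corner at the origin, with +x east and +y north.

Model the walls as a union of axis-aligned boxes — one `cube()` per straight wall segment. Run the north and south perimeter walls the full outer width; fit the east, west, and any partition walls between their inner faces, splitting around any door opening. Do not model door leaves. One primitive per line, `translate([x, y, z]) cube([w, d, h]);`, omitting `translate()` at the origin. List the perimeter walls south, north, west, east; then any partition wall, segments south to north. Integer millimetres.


cube([6500, 150, 2400]);
translate([0, 4850, 0]) cube([6500, 150, 2400]);
translate([0, 150, 0]) cube([150, 4700, 2400]);
translate([6350, 150, 0]) cube([150, 4700, 2400]);
translate([3250, 150, 0]) cube([150, 2000, 2400]);
translate([3250, 3400, 0]) cube([150, 1450, 2400]);


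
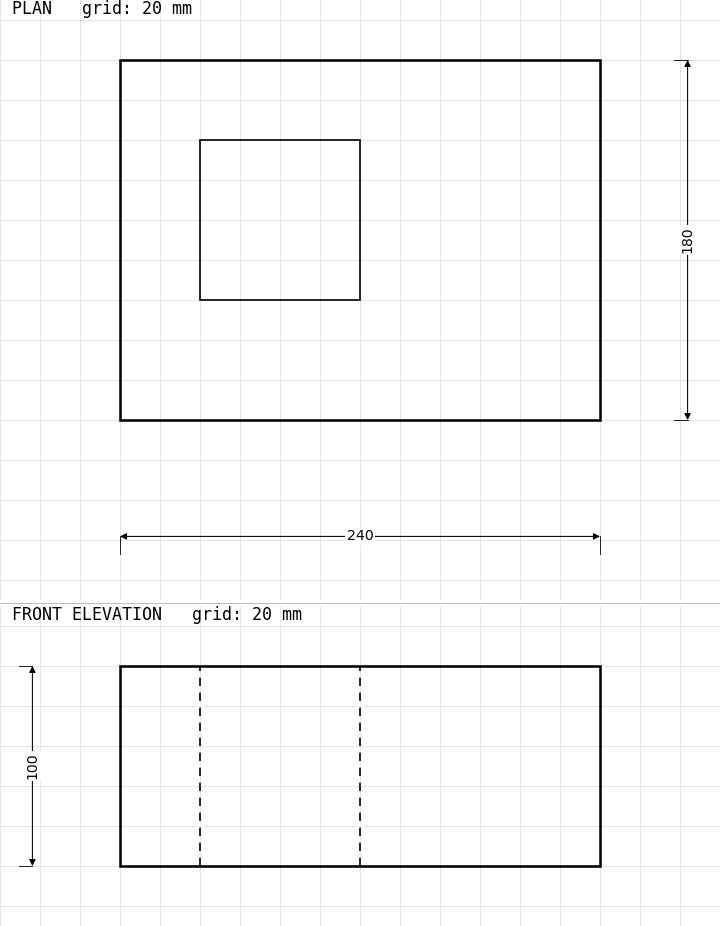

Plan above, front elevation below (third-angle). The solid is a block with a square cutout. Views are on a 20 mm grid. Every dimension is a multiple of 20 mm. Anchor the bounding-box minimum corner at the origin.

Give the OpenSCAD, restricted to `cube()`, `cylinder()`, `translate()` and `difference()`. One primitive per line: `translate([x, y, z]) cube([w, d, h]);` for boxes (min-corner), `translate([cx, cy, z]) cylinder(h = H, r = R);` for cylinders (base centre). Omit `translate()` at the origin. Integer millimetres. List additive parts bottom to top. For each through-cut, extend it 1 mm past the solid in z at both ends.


difference() {
  cube([240, 180, 100]);
  translate([40, 60, -1]) cube([80, 80, 102]);
}


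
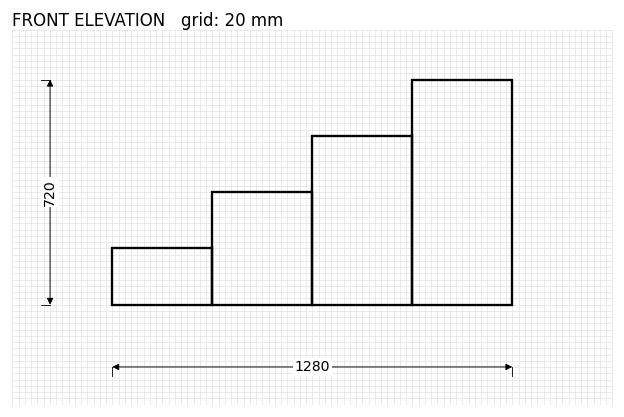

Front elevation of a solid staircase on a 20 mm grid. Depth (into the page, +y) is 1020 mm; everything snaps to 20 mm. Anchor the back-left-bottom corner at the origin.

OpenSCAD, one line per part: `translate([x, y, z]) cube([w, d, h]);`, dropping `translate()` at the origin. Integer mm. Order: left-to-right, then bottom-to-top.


cube([320, 1020, 180]);
translate([320, 0, 0]) cube([320, 1020, 360]);
translate([640, 0, 0]) cube([320, 1020, 540]);
translate([960, 0, 0]) cube([320, 1020, 720]);
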